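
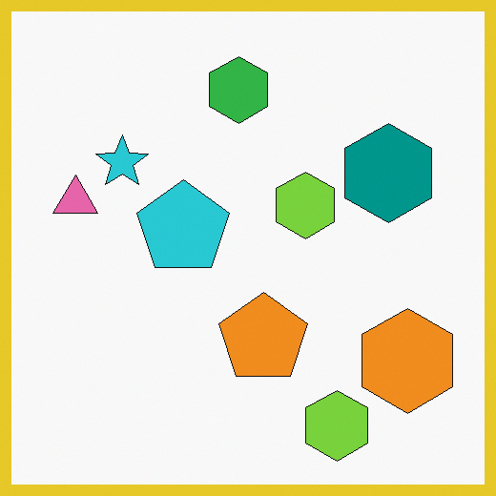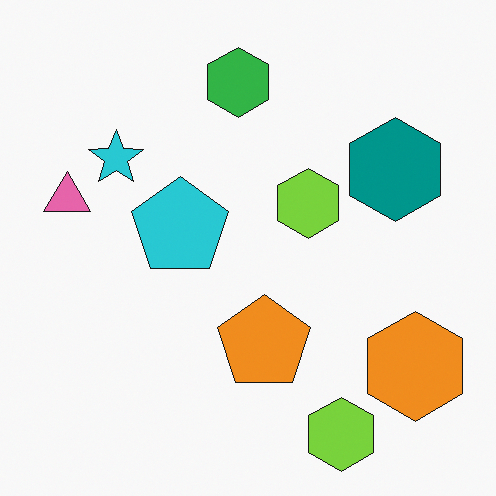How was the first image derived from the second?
This is the original image framed with a yellow border.

A solid yellow frame runs around the edge of the first image, with the content slightly shrunk inside it.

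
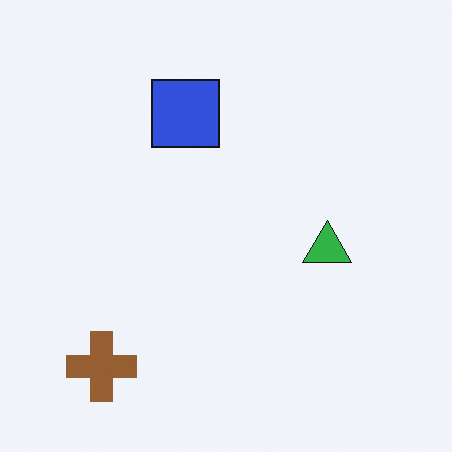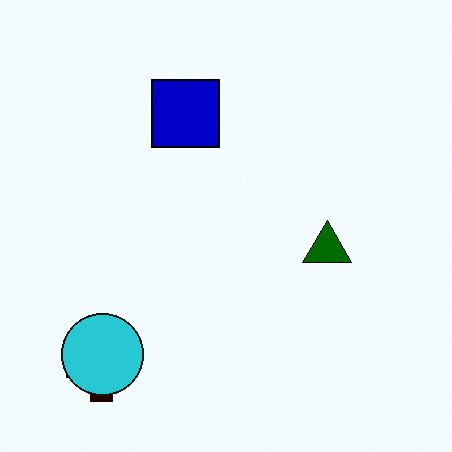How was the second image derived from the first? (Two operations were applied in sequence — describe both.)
The second image is the first given much higher contrast, then overlaid with an additional cyan circle.

Tones are pushed away from mid-grey across the whole image — a global contrast change. A cyan circle appears in the second image that is absent from the first.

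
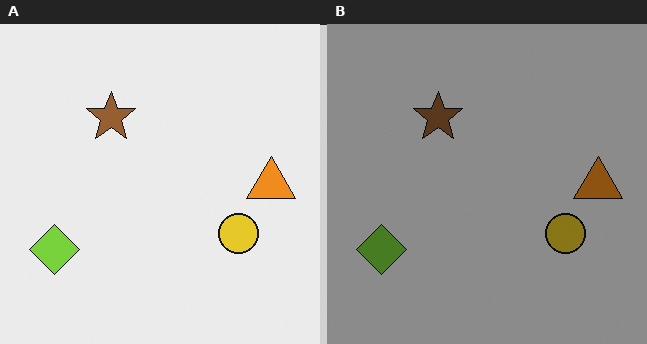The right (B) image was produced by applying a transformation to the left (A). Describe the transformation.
The right (B) image is the left (A) substantially darkened.

Every pixel — background and shapes alike — is uniformly darkened.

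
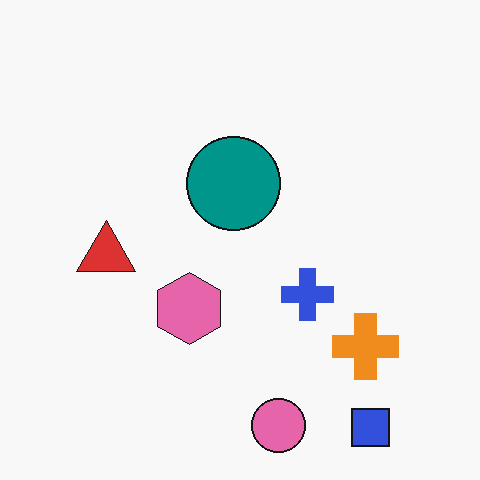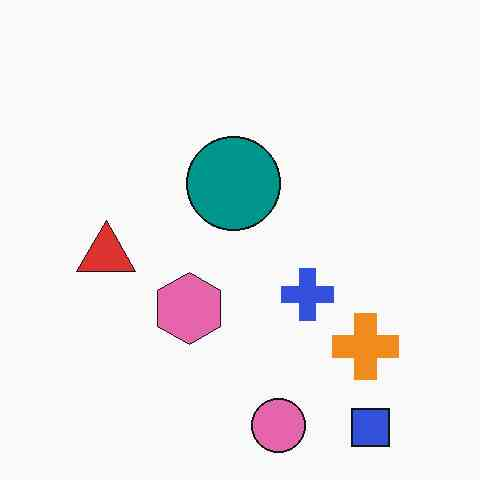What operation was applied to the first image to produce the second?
It was given moderate JPEG compression.

Blocky 8×8 compression artifacts appear around shape edges and the flat background shows ringing — characteristic JPEG degradation.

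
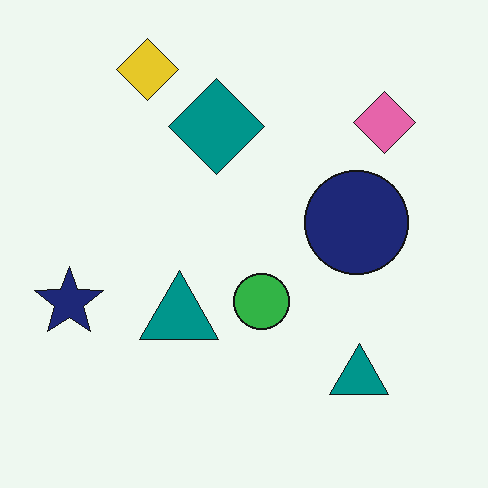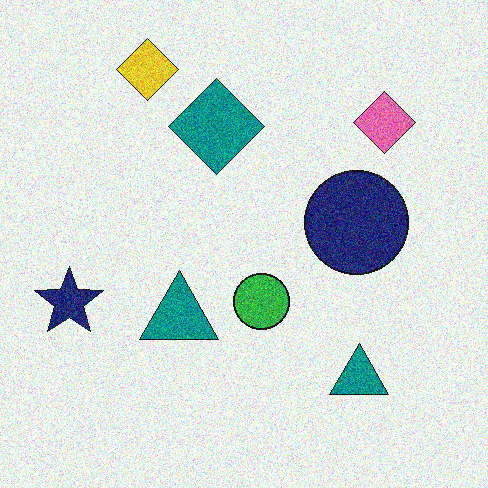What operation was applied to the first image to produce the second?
The second image is the first degraded with strong gaussian noise.

Random speckle covers the whole image, including the flat background.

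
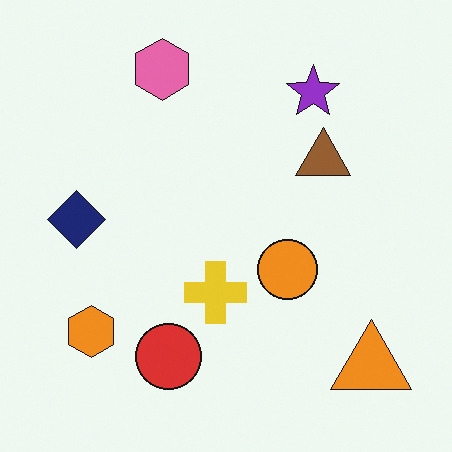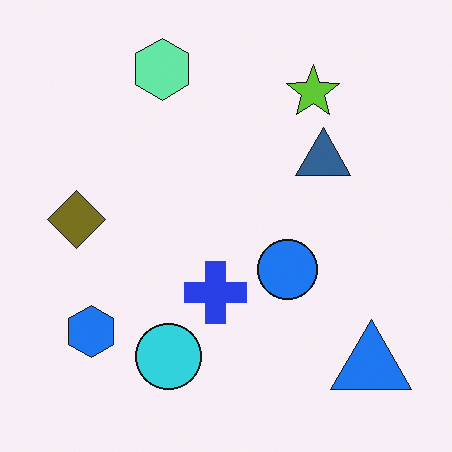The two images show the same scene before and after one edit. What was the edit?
The second image is the first hue-shifted through roughly half the color wheel.

Every shape's color has rotated by the same amount around the hue wheel — a uniform hue shift.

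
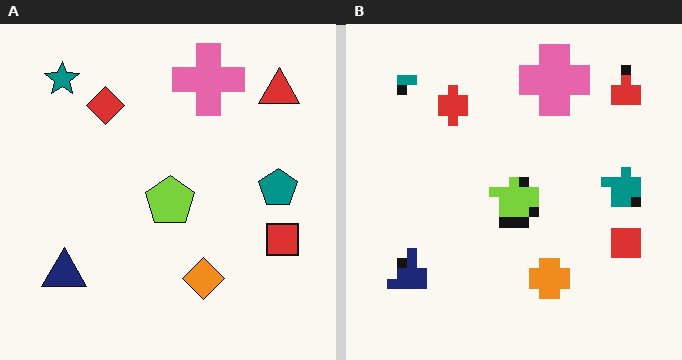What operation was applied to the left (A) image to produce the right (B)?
This is the original image coarsely pixelated.

Shapes are reduced to large square blocks; fine edges and outlines are lost — a downscale-then-upscale (mosaic) effect.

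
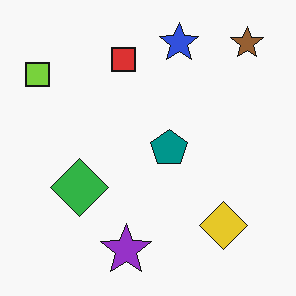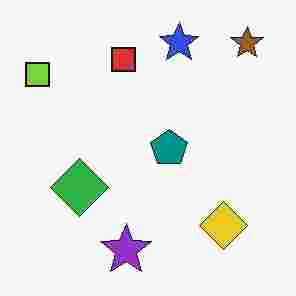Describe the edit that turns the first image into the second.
Heavily JPEG-compressed with obvious blocking artifacts.

Blocky 8×8 compression artifacts appear around shape edges and the flat background shows ringing — characteristic JPEG degradation.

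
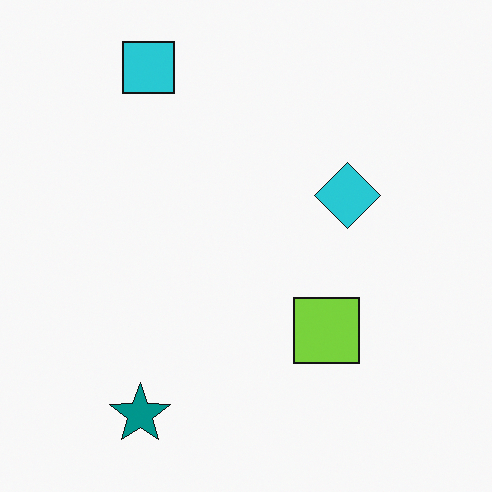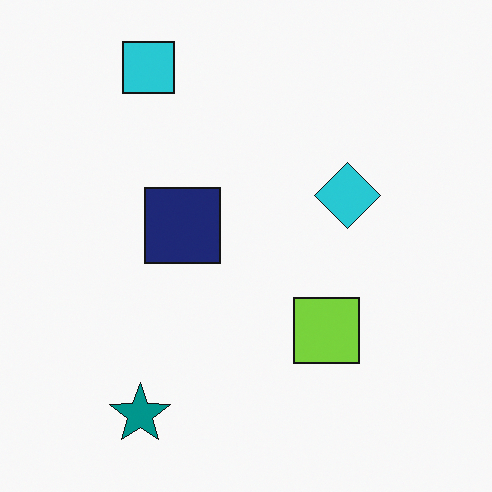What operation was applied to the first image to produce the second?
The image was overlaid with an additional navy square.

A navy square appears in the second image that is absent from the first.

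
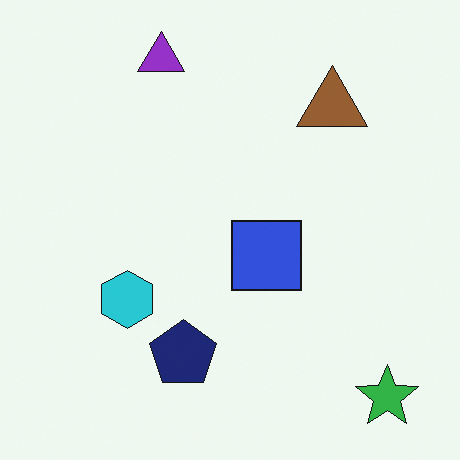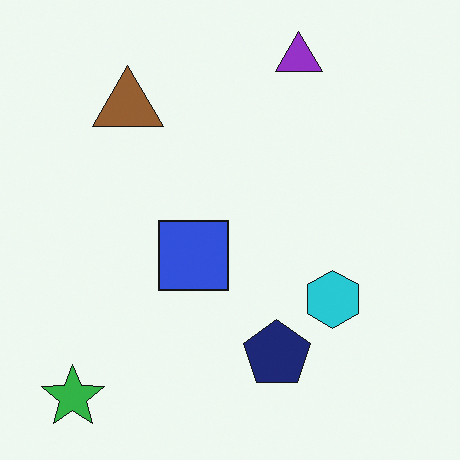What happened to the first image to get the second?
The image was flipped horizontally (left ↔ right).

The green star is in the bottom-right of the first image and the bottom-left of the second — shapes on opposite sides of the vertical midline have swapped in a mirror flip.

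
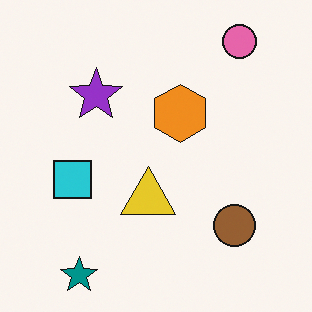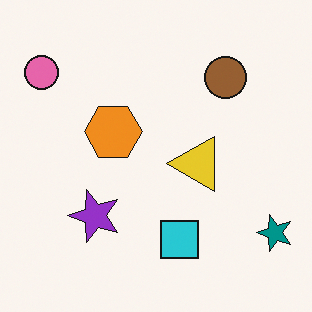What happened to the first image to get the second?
This is the original image rotated 90° counter-clockwise.

The pink circle sits in the top-right of the first image and the top-left of the second — consistent with a whole-image 90° counter-clockwise rotation.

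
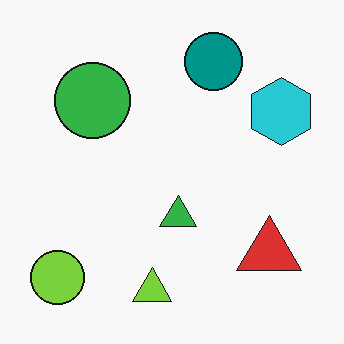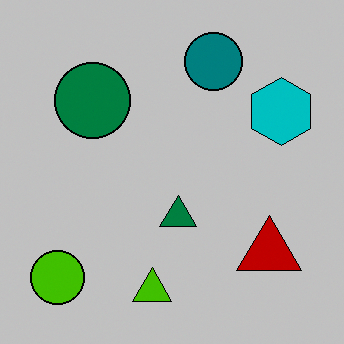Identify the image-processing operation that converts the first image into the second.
Aggressively posterized.

Each flat color has snapped to a coarser quantized level — most visibly, the near-white background has dropped to a flat grey.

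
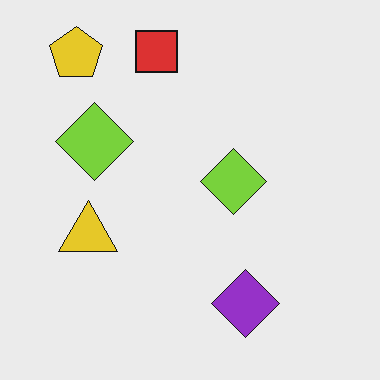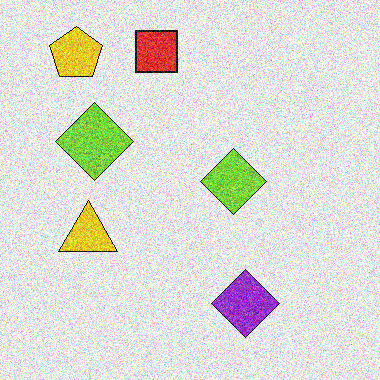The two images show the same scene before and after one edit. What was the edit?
It was degraded with a thick layer of grain.

Random speckle covers the whole image, including the flat background.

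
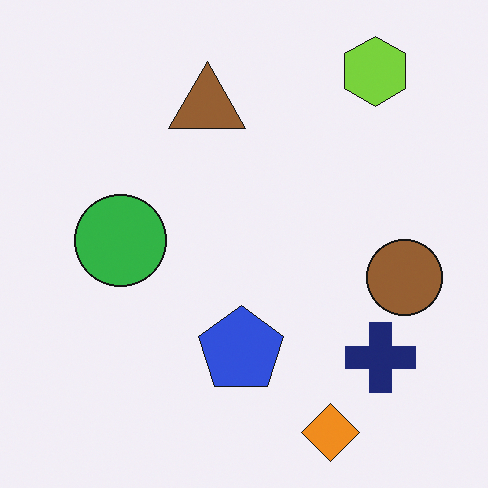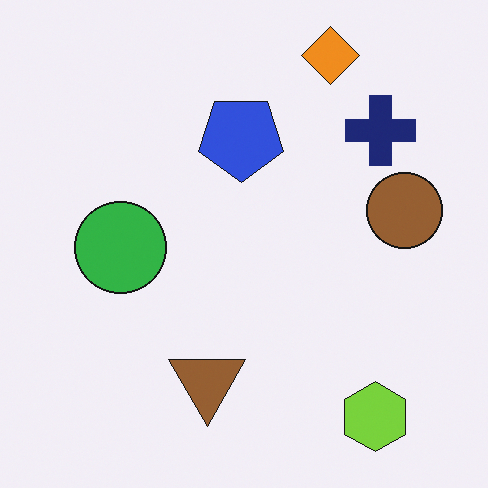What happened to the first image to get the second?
The second image is the first flipped vertically (top ↔ bottom).

The orange diamond is in the bottom-right of the first image and the top-right of the second — shapes on opposite sides of the horizontal midline have swapped in a mirror flip.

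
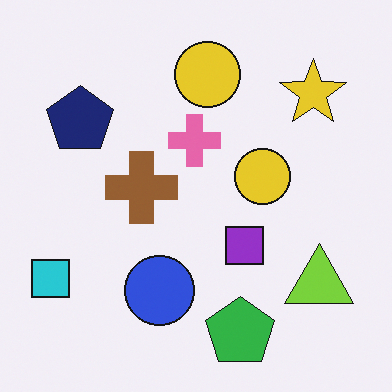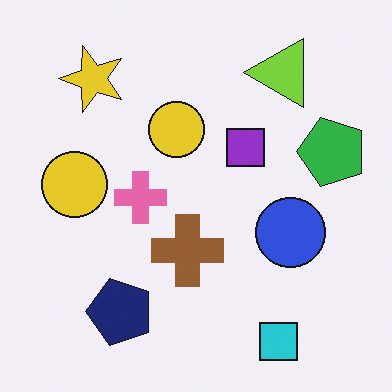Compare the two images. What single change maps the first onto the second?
The image was rotated 90° counter-clockwise.

The cyan square sits in the bottom-left of the first image and the bottom-right of the second — consistent with a whole-image 90° counter-clockwise rotation.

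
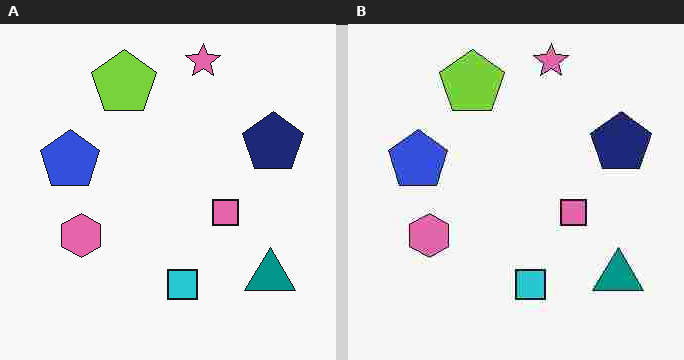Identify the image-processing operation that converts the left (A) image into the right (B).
The image was heavily JPEG-compressed with obvious blocking artifacts.

Blocky 8×8 compression artifacts appear around shape edges and the flat background shows ringing — characteristic JPEG degradation.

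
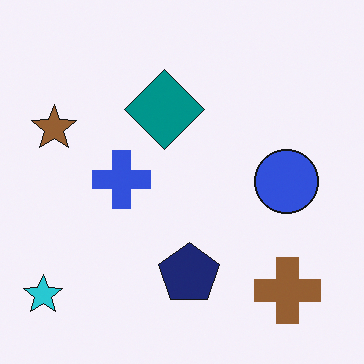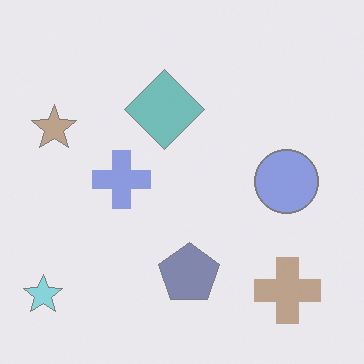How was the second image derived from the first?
The transformation is: washed out (contrast reduced).

Tones are pushed toward mid-grey across the whole image — a global contrast change.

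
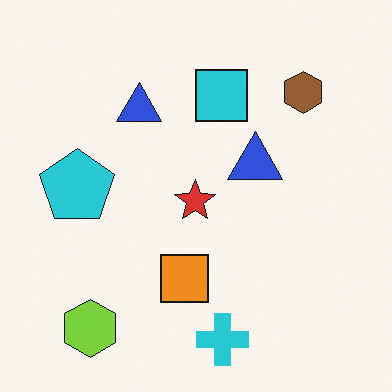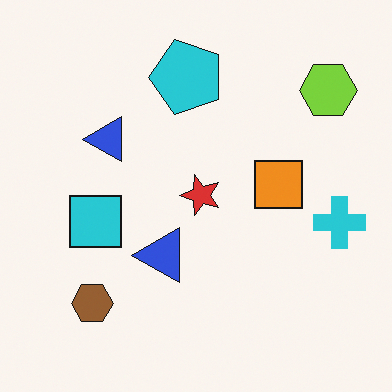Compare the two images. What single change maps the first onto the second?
It was transposed (reflected across the top-left ↔ bottom-right diagonal).

Shapes have swapped their row and column positions — what was in the top-right is now in the bottom-left — a diagonal reflection.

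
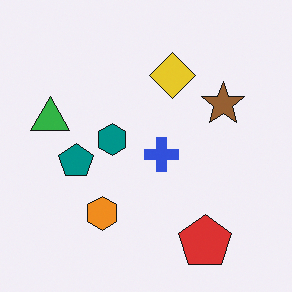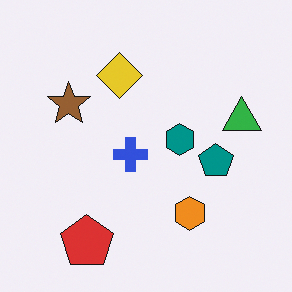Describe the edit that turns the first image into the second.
The transformation is: flipped horizontally (left ↔ right).

The green triangle is in the left of the first image and the right of the second — shapes on opposite sides of the vertical midline have swapped in a mirror flip.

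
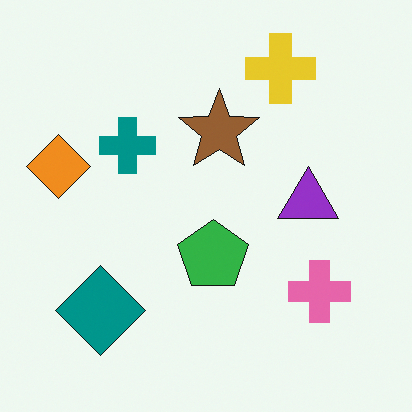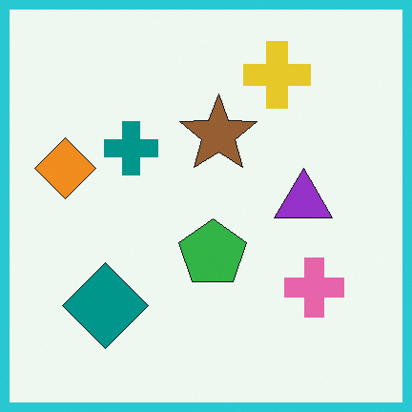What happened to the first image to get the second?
The second image is the first framed with a cyan border.

A solid cyan frame runs around the edge of the second image, with the content slightly shrunk inside it.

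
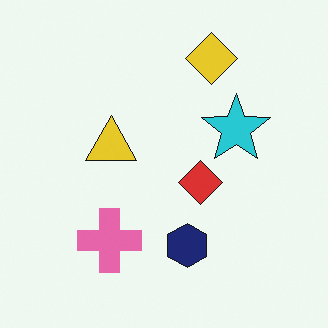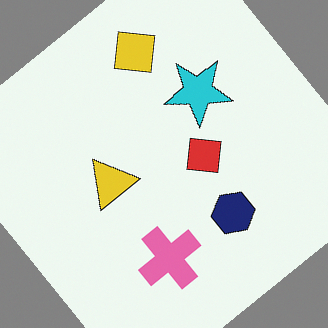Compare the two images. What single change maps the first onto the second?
Rotated counter-clockwise by a large amount — several tens of degrees.

Every shape is tilted by the same angle and the image corners show triangular fill wedges — a whole-image rotation by a non-right angle.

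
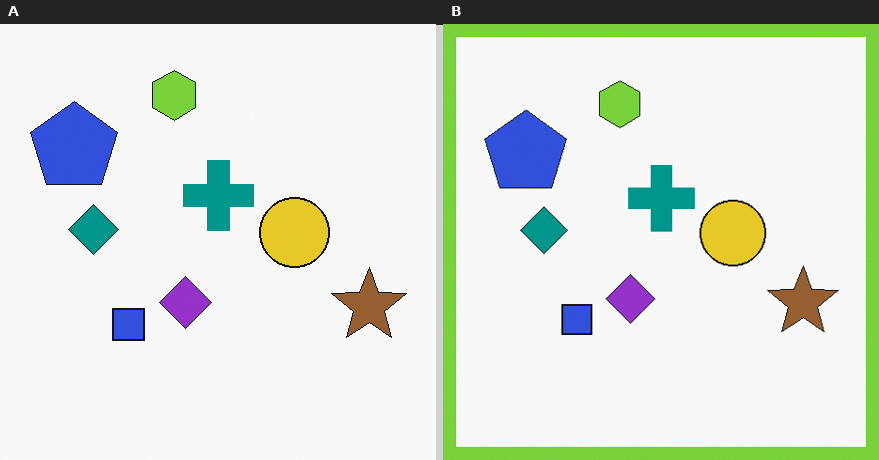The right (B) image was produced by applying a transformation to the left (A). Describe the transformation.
This is the original image framed with a lime border.

A solid lime frame runs around the edge of the right (B) image, with the content slightly shrunk inside it.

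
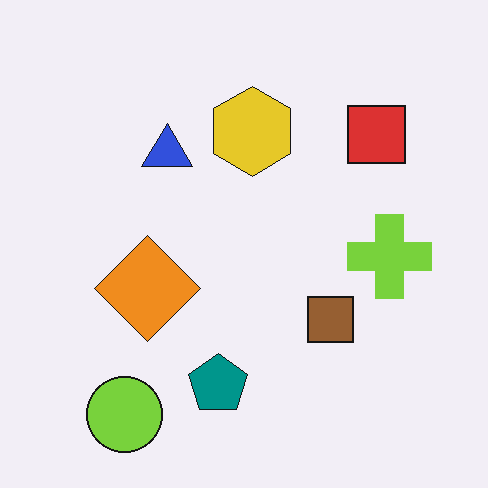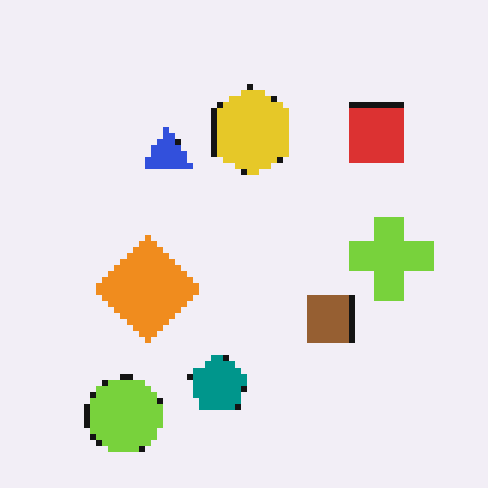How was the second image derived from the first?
Moderately pixelated.

Shapes are reduced to large square blocks; fine edges and outlines are lost — a downscale-then-upscale (mosaic) effect.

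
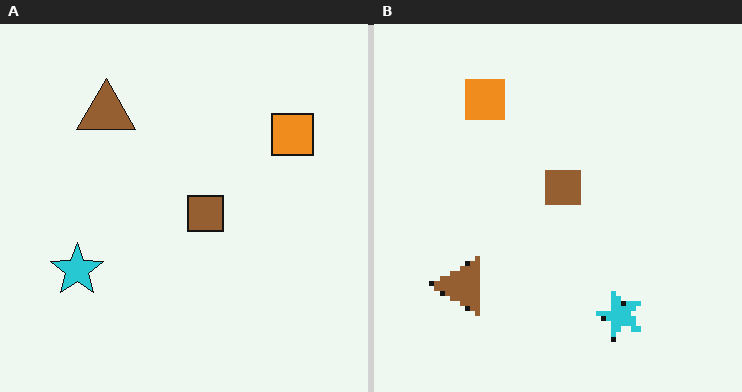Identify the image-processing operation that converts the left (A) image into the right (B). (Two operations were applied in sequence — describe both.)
The right (B) image is the left (A) rotated 90° counter-clockwise, then mildly pixelated.

The orange square sits in the top-right of the left (A) image and the top-left of the right (B) — consistent with a whole-image 90° counter-clockwise rotation. Shapes are reduced to large square blocks; fine edges and outlines are lost — a downscale-then-upscale (mosaic) effect.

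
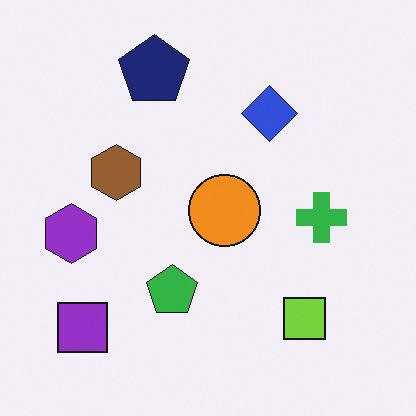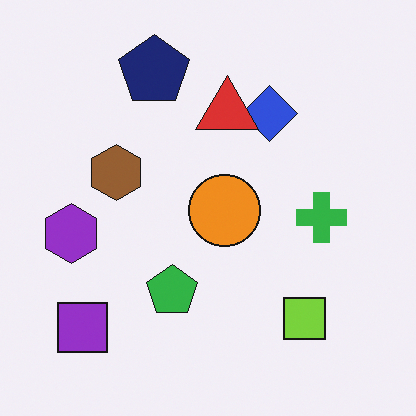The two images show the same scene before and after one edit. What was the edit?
It was overlaid with an additional red triangle.

A red triangle appears in the second image that is absent from the first.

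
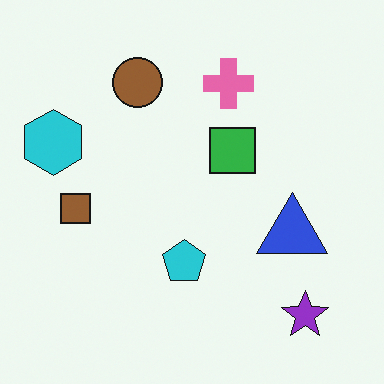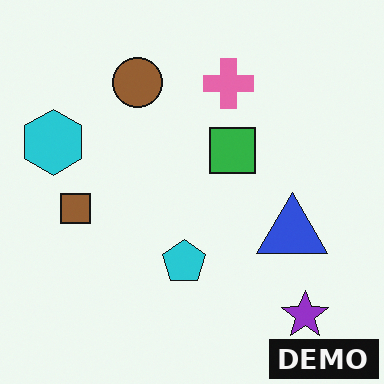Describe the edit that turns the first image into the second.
This is the original image watermarked with the text "DEMO" in the lower-right corner.

A dark label reading "DEMO" appears in the lower-right corner.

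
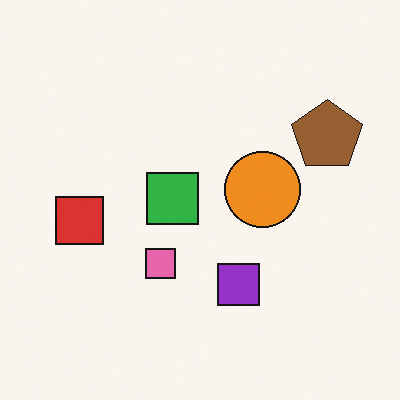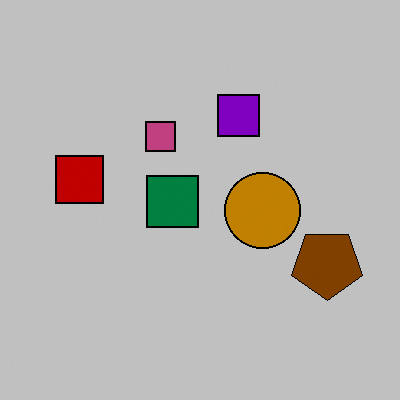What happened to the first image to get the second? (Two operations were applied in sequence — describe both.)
The transformation is: flipped vertically (top ↔ bottom), then aggressively posterized.

The purple square is in the bottom of the first image and the top of the second — shapes on opposite sides of the horizontal midline have swapped in a mirror flip. Each flat color has snapped to a coarser quantized level — most visibly, the near-white background has dropped to a flat grey.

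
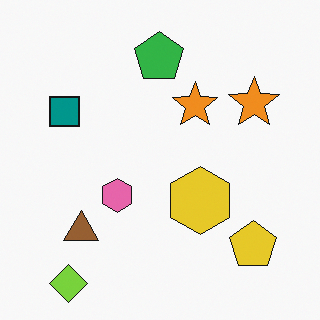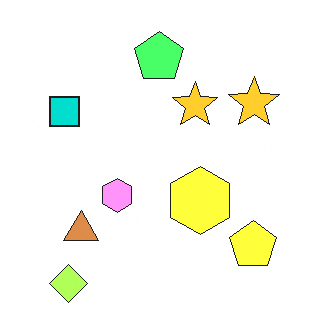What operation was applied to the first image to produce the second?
The image was noticeably brightened.

Every pixel — background and shapes alike — is uniformly brightened.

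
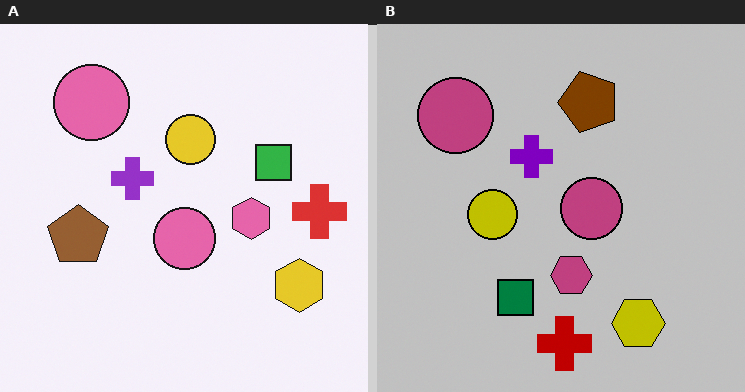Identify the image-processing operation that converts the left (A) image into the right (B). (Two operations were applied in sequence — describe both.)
Heavily posterized to just a handful of flat colors, then transposed (reflected across the top-left ↔ bottom-right diagonal).

Each flat color has snapped to a coarser quantized level — most visibly, the near-white background has dropped to a flat grey. Shapes have swapped their row and column positions — what was in the top-right is now in the bottom-left — a diagonal reflection.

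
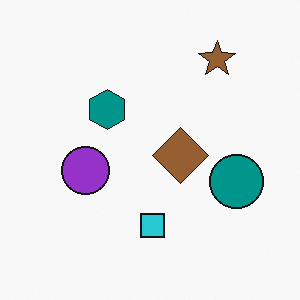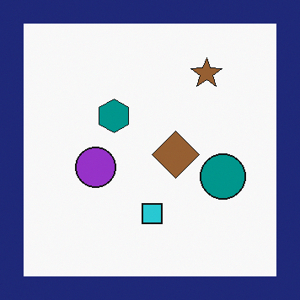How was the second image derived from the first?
It was framed with a navy border.

A solid navy frame runs around the edge of the second image, with the content slightly shrunk inside it.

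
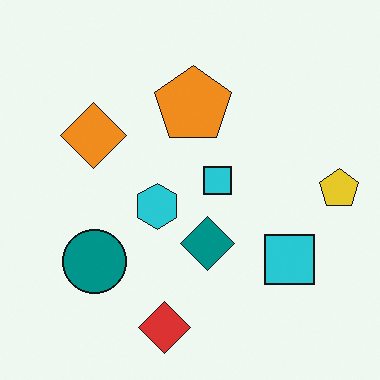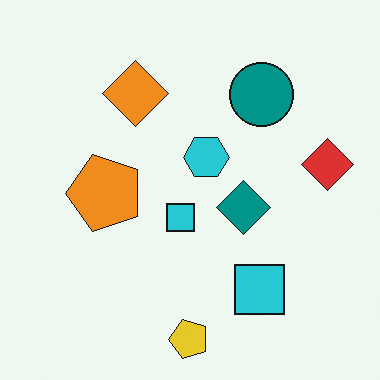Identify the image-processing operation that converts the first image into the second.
This is the original image transposed (reflected across the top-left ↔ bottom-right diagonal).

Shapes have swapped their row and column positions — what was in the top-right is now in the bottom-left — a diagonal reflection.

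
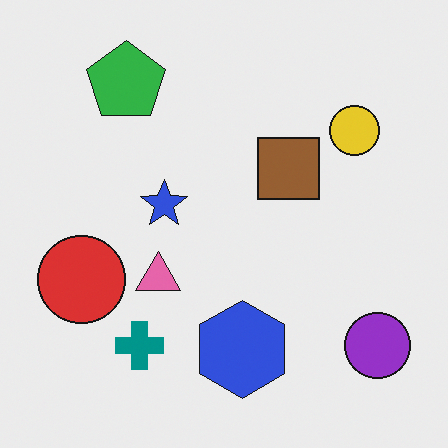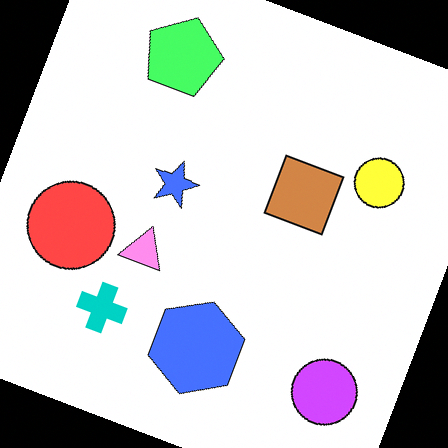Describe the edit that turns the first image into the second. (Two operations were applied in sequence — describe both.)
The image was brightened a lot, then rotated clockwise by a clearly visible amount.

Every pixel — background and shapes alike — is uniformly brightened. Every shape is tilted by the same angle and the image corners show triangular fill wedges — a whole-image rotation by a non-right angle.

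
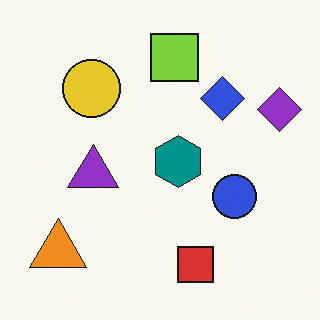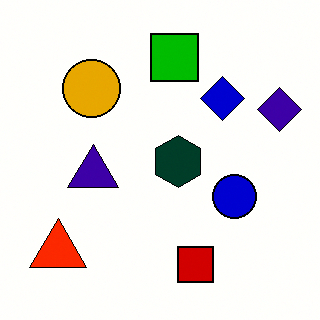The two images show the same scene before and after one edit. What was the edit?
The second image is the first given much higher contrast.

Tones are pushed away from mid-grey across the whole image — a global contrast change.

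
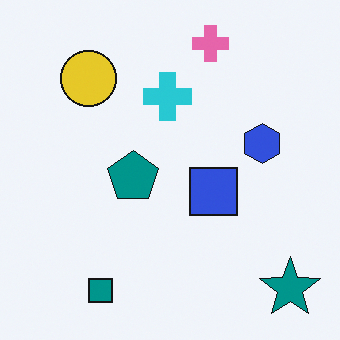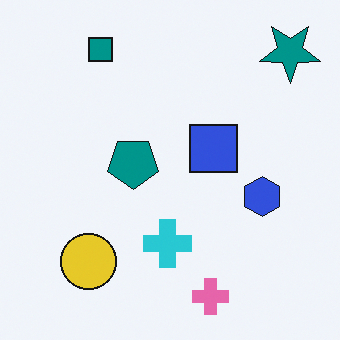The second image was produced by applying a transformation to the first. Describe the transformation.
The second image is the first flipped vertically (top ↔ bottom).

The pink cross is in the top of the first image and the bottom of the second — shapes on opposite sides of the horizontal midline have swapped in a mirror flip.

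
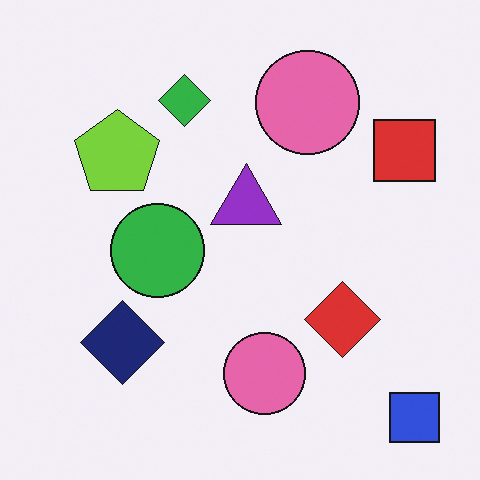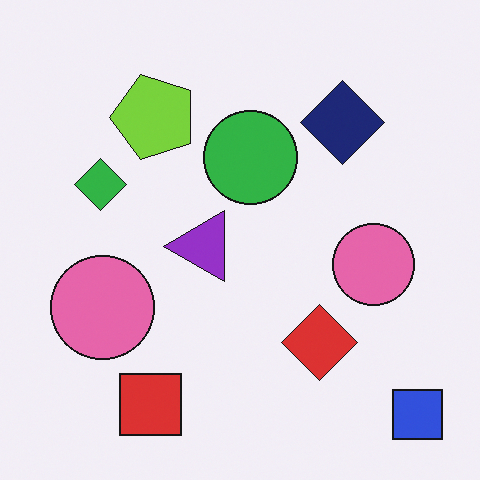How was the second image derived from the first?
This is the original image transposed (reflected across the top-left ↔ bottom-right diagonal).

Shapes have swapped their row and column positions — what was in the top-right is now in the bottom-left — a diagonal reflection.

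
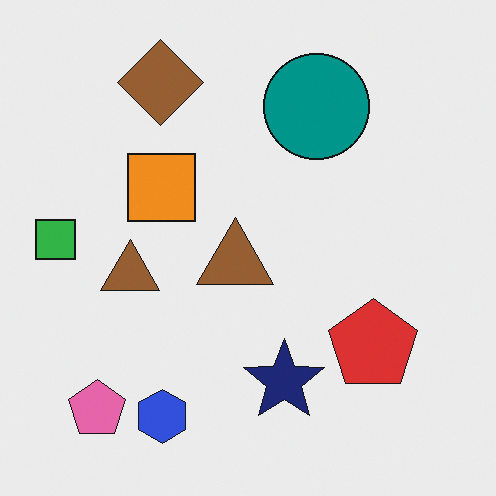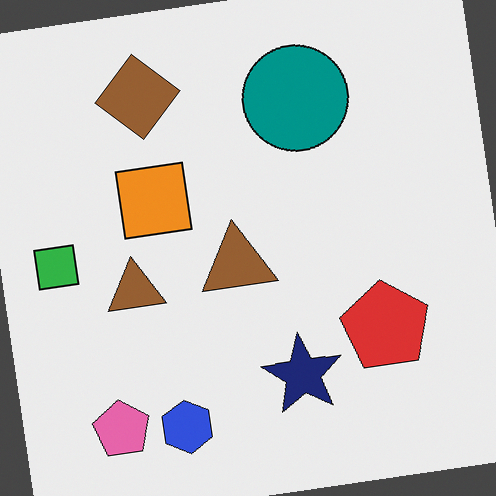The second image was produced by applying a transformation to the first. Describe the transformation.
It was rotated counter-clockwise by a few degrees.

Every shape is tilted by the same angle and the image corners show triangular fill wedges — a whole-image rotation by a non-right angle.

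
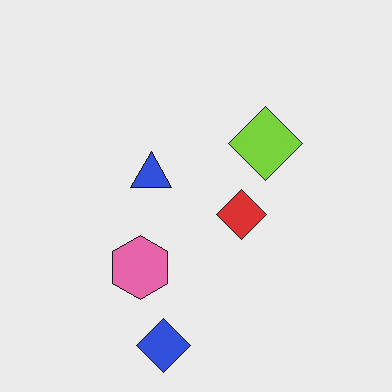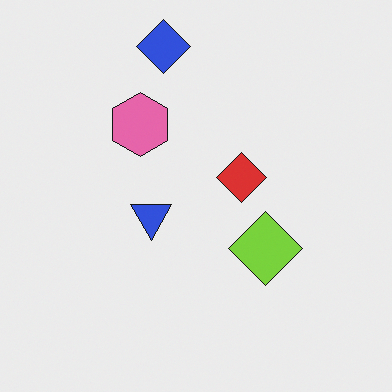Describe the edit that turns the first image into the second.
The transformation is: flipped vertically (top ↔ bottom).

The blue diamond is in the bottom of the first image and the top of the second — shapes on opposite sides of the horizontal midline have swapped in a mirror flip.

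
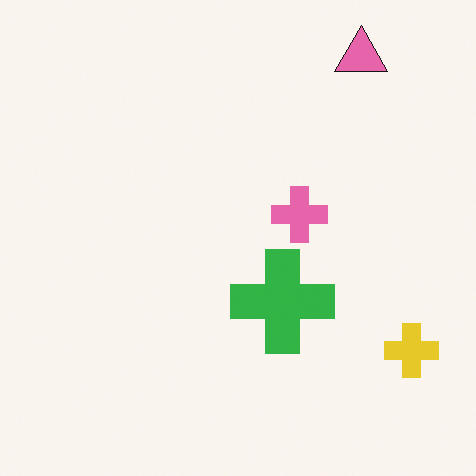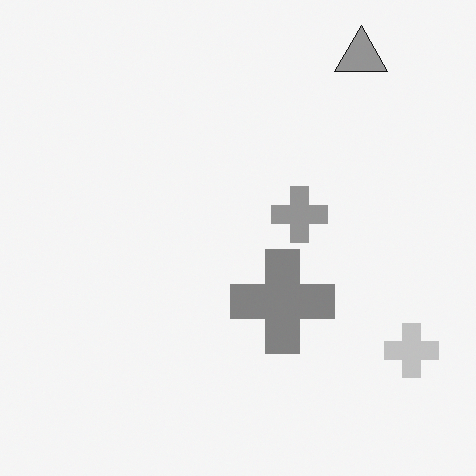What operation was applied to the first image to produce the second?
Converted to grayscale.

All color is removed — every shape is now a shade of grey.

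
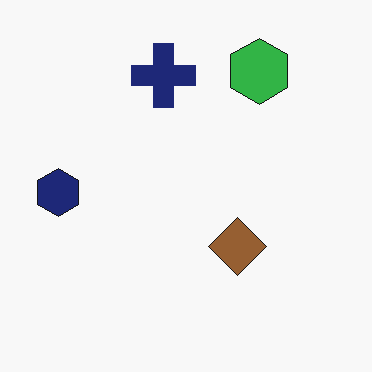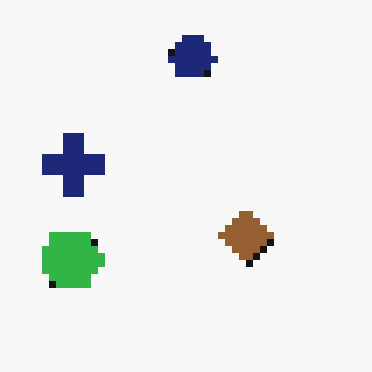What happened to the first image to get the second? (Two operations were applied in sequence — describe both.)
The image was moderately pixelated, then transposed (reflected across the top-left ↔ bottom-right diagonal).

Shapes are reduced to large square blocks; fine edges and outlines are lost — a downscale-then-upscale (mosaic) effect. Shapes have swapped their row and column positions — what was in the top-right is now in the bottom-left — a diagonal reflection.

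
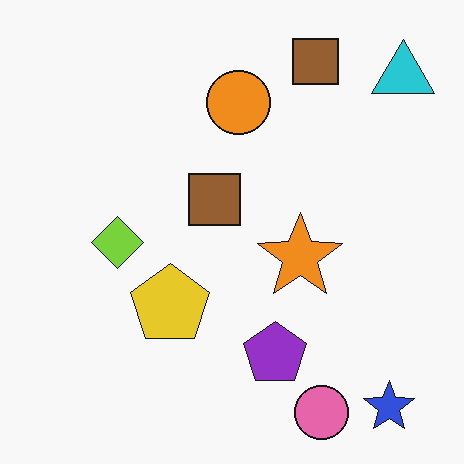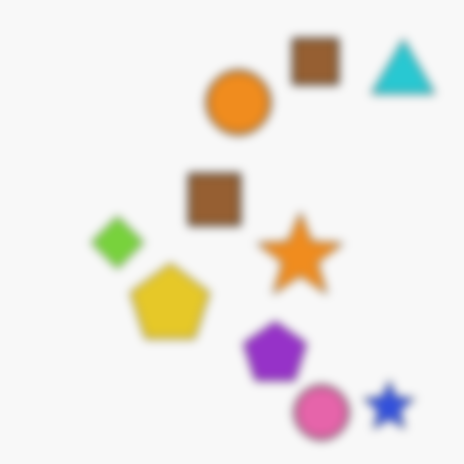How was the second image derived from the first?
It was noticeably gaussian-blurred.

Shape edges and outlines are uniformly softened across the whole image.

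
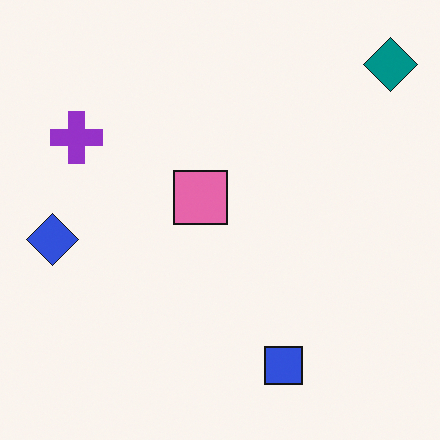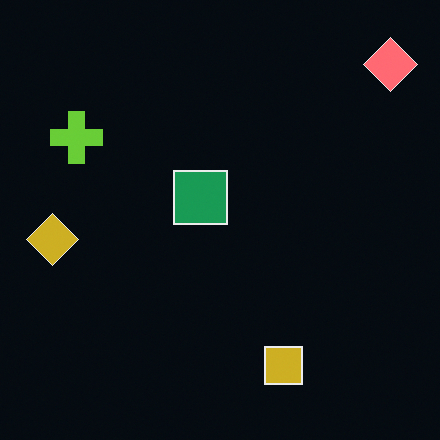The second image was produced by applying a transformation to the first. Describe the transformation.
It was color-inverted (negative).

The light background has become dark and every shape's color is its complement — a photographic negative.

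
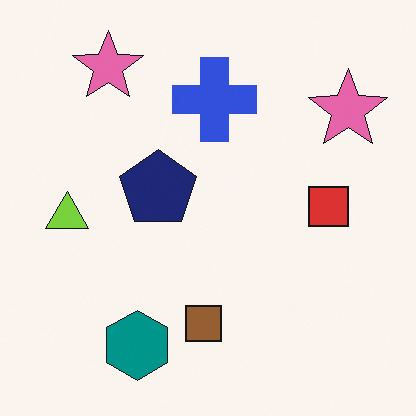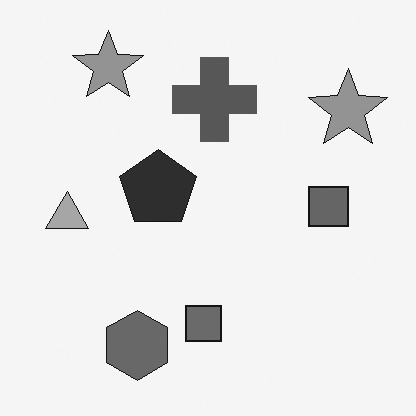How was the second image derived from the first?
This is the original image converted to grayscale.

All color is removed — every shape is now a shade of grey.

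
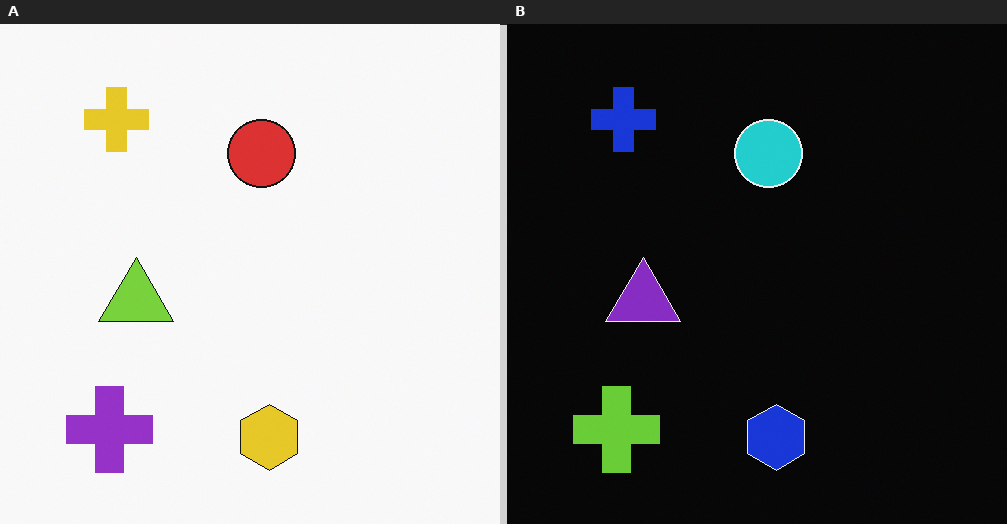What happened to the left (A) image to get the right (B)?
It was color-inverted (negative).

The light background has become dark and every shape's color is its complement — a photographic negative.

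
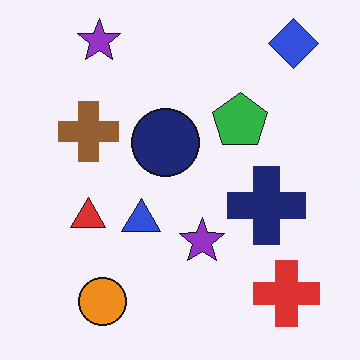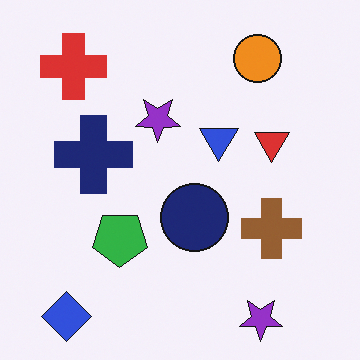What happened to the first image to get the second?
This is the original image rotated 180°.

The blue diamond sits in the top-right of the first image and the bottom-left of the second — consistent with a whole-image 180° rotation.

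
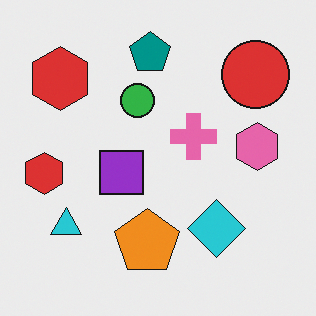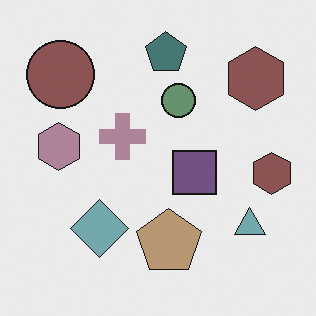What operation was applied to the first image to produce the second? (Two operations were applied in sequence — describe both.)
The image was flipped horizontally (left ↔ right), then made much more muted (saturation change).

The pink hexagon is in the right of the first image and the left of the second — shapes on opposite sides of the vertical midline have swapped in a mirror flip. All colors are more muted and greyish — a global saturation change.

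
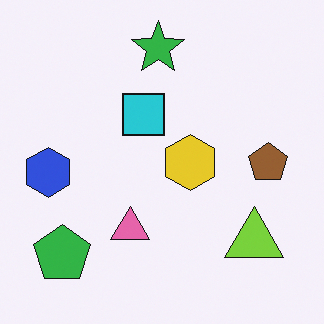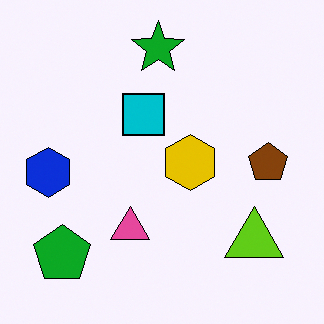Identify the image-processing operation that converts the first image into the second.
It was given slightly increased contrast.

Tones are pushed away from mid-grey across the whole image — a global contrast change.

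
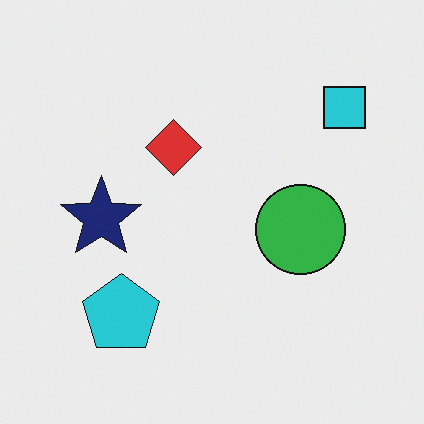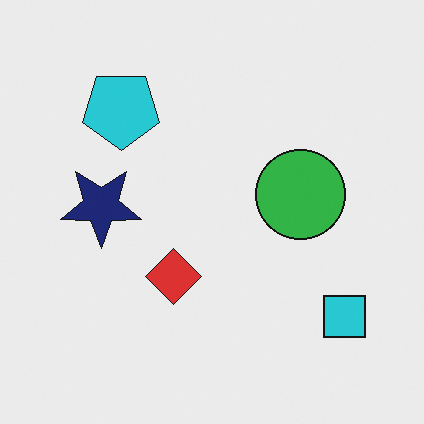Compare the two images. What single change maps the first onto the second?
Flipped vertically (top ↔ bottom).

The cyan square is in the top-right of the first image and the bottom-right of the second — shapes on opposite sides of the horizontal midline have swapped in a mirror flip.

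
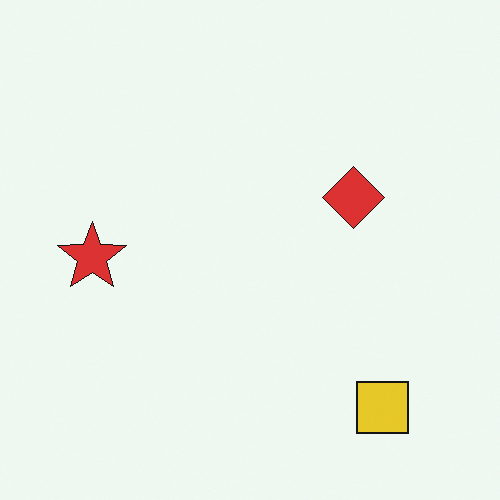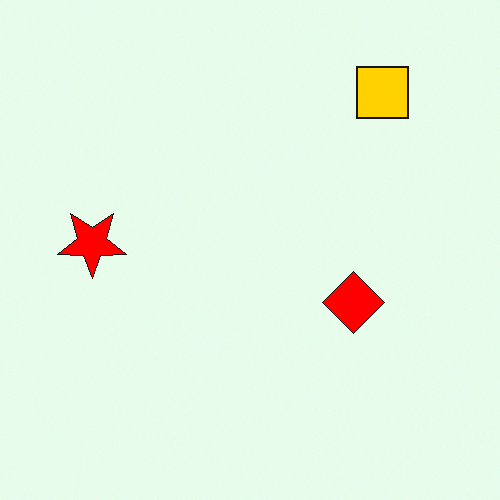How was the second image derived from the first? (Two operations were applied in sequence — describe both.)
The image was made much more vivid (saturation change), then flipped vertically (top ↔ bottom).

All colors are more vivid — a global saturation change. The yellow square is in the bottom-right of the first image and the top-right of the second — shapes on opposite sides of the horizontal midline have swapped in a mirror flip.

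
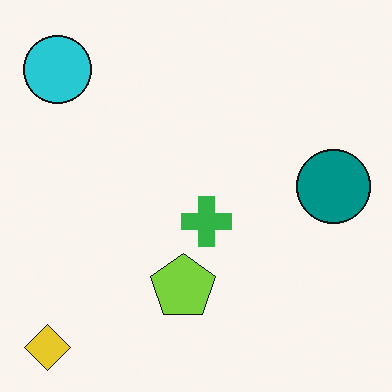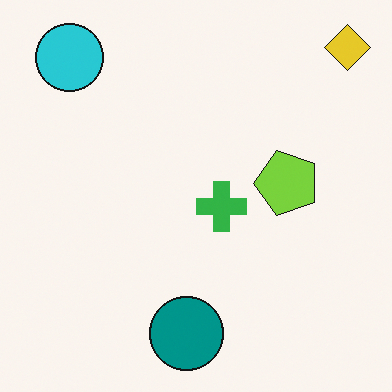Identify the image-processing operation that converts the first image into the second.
This is the original image transposed (reflected across the top-left ↔ bottom-right diagonal).

Shapes have swapped their row and column positions — what was in the top-right is now in the bottom-left — a diagonal reflection.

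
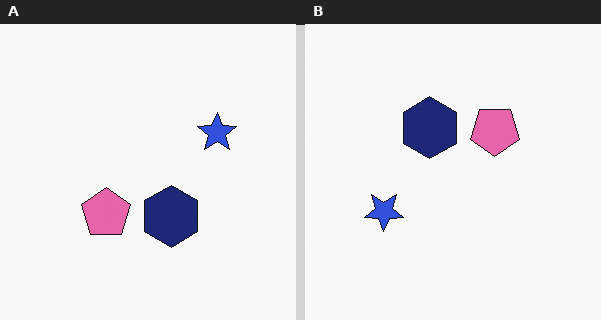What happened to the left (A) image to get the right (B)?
This is the original image rotated 180°.

The blue star sits in the right of the left (A) image and the left of the right (B) — consistent with a whole-image 180° rotation.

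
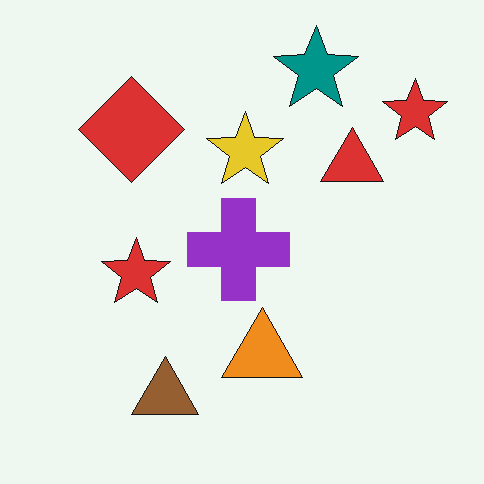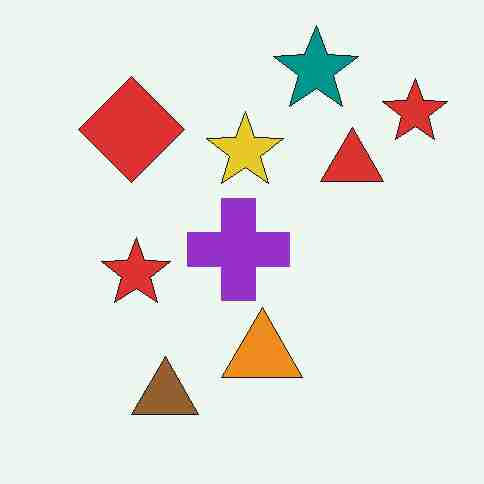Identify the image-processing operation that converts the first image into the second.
The second image is the first heavily JPEG-compressed with obvious blocking artifacts.

Blocky 8×8 compression artifacts appear around shape edges and the flat background shows ringing — characteristic JPEG degradation.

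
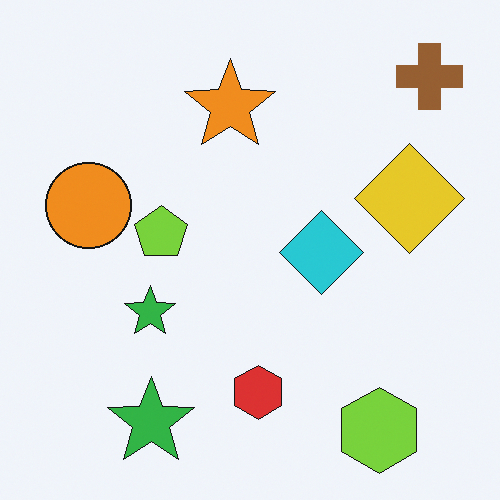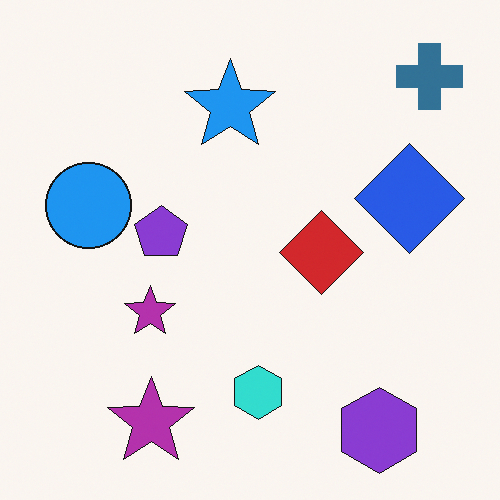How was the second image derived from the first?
The second image is the first hue-shifted through roughly half the color wheel.

Every shape's color has rotated by the same amount around the hue wheel — a uniform hue shift.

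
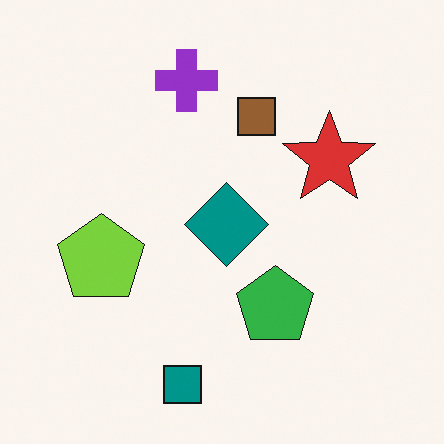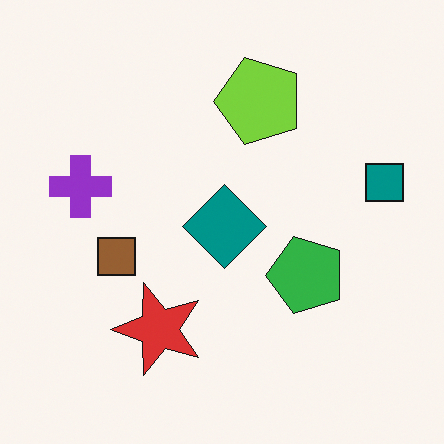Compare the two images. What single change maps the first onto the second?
It was transposed (reflected across the top-left ↔ bottom-right diagonal).

Shapes have swapped their row and column positions — what was in the top-right is now in the bottom-left — a diagonal reflection.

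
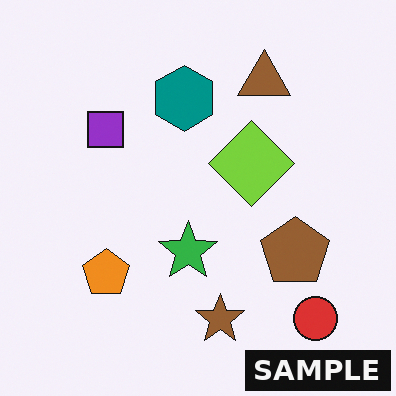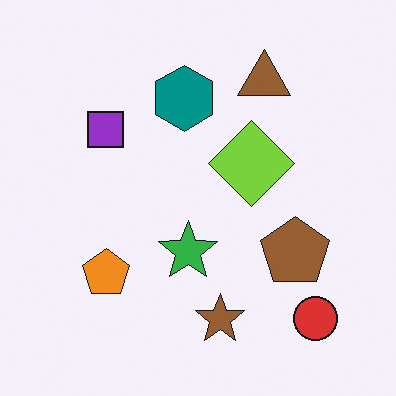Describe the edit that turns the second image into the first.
Watermarked with the text "SAMPLE" in the lower-right corner.

A dark label reading "SAMPLE" appears in the lower-right corner.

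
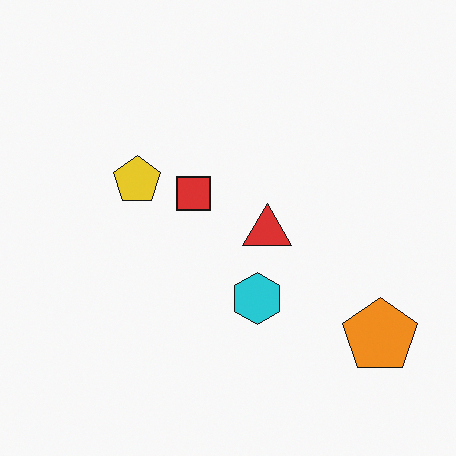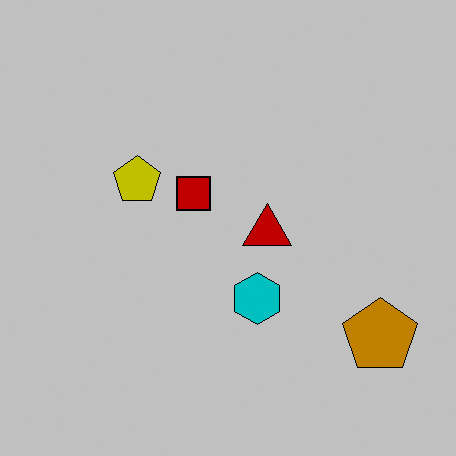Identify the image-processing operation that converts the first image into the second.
It was heavily posterized to just a handful of flat colors.

Each flat color has snapped to a coarser quantized level — most visibly, the near-white background has dropped to a flat grey.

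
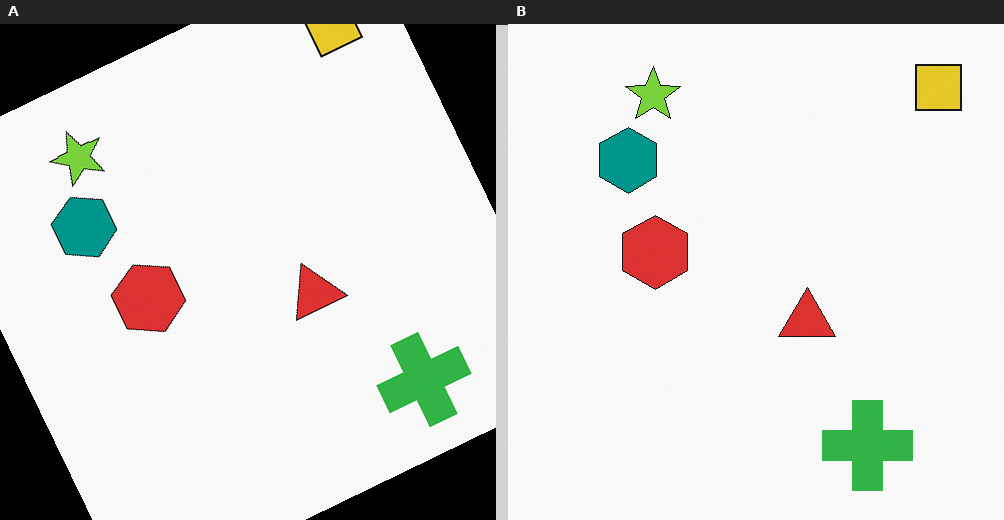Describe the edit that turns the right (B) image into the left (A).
The left (A) image is the right (B) rotated counter-clockwise by a clearly visible amount.

Every shape is tilted by the same angle and the image corners show triangular fill wedges — a whole-image rotation by a non-right angle.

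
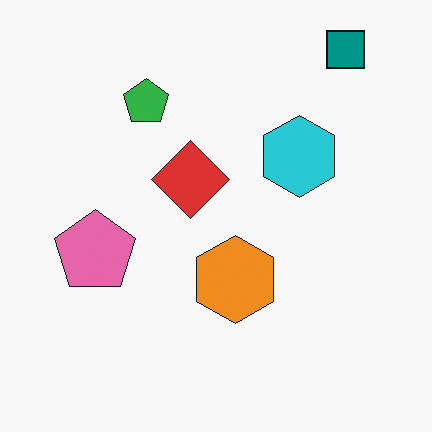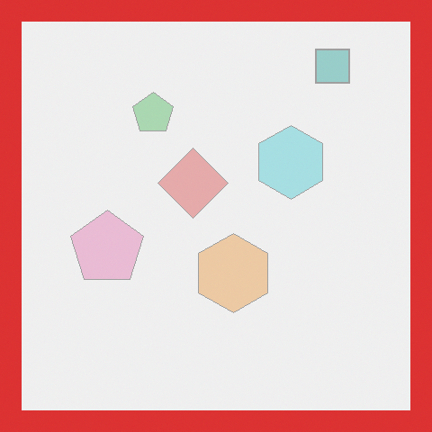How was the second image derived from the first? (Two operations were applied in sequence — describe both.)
The image was washed out (contrast reduced), then framed with a red border.

Tones are pushed toward mid-grey across the whole image — a global contrast change. A solid red frame runs around the edge of the second image, with the content slightly shrunk inside it.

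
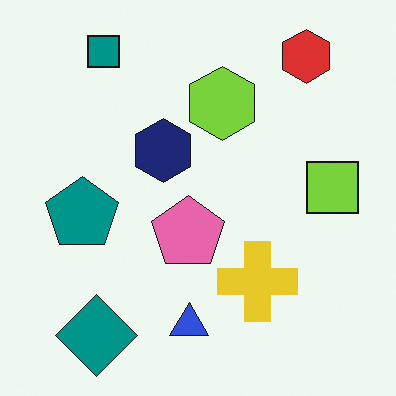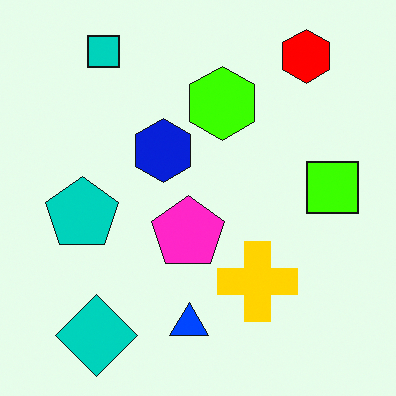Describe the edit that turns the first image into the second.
The image was heavily oversaturated.

All colors are more vivid — a global saturation change.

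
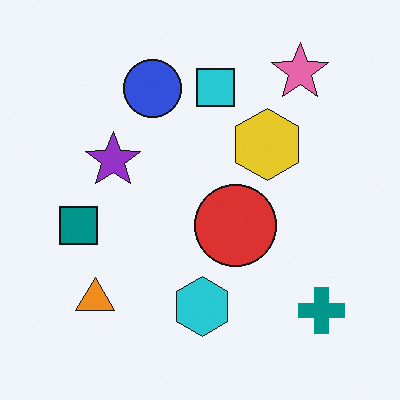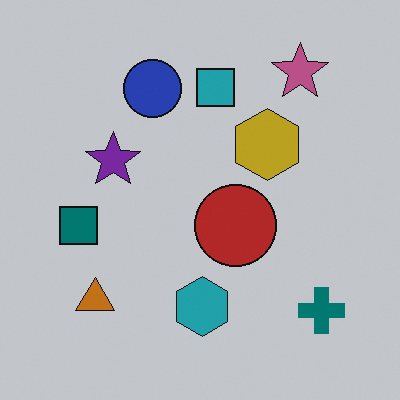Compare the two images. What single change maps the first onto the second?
The image was darkened a little.

Every pixel — background and shapes alike — is uniformly darkened.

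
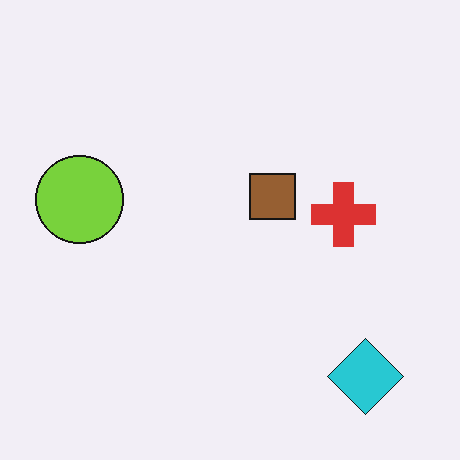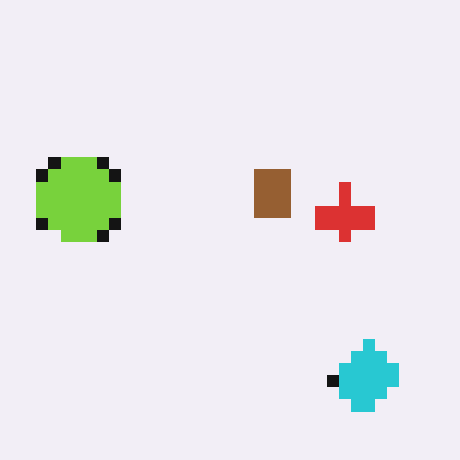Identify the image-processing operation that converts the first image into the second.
The image was coarsely pixelated.

Shapes are reduced to large square blocks; fine edges and outlines are lost — a downscale-then-upscale (mosaic) effect.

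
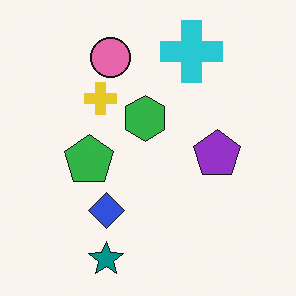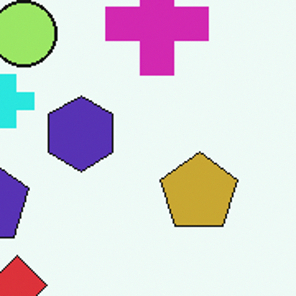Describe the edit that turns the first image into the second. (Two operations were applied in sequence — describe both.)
The second image is the first cropped to a noticeably smaller region and rescaled, then hue-shifted noticeably.

The visible shapes are larger and the field of view is narrower; shapes near the original edges may be partly or wholly outside the frame — a crop-and-rescale. Every shape's color has rotated by the same amount around the hue wheel — a uniform hue shift.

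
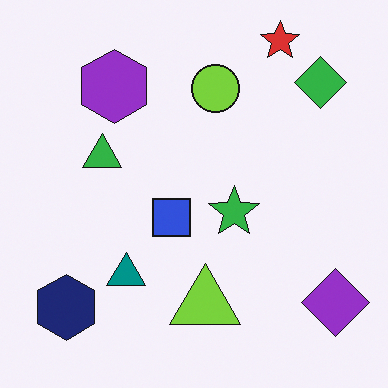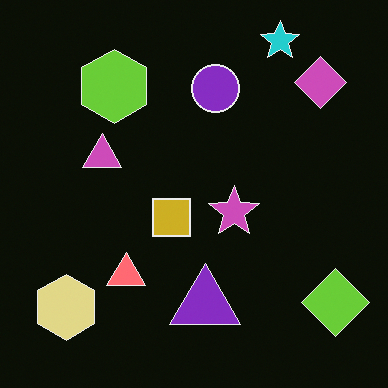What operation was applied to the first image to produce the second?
The second image is the first color-inverted (negative).

The light background has become dark and every shape's color is its complement — a photographic negative.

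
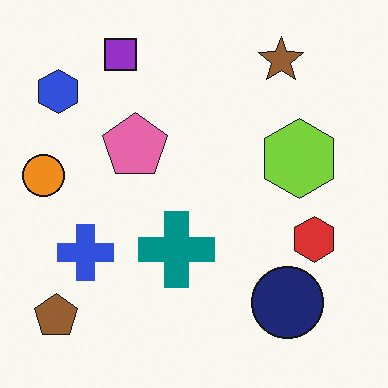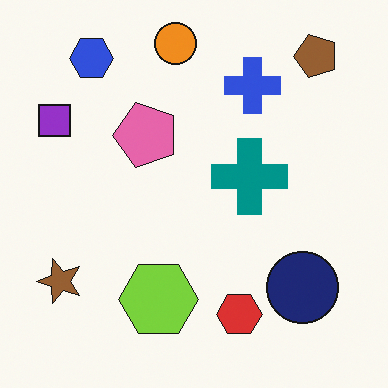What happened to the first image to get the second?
The transformation is: transposed (reflected across the top-left ↔ bottom-right diagonal).

Shapes have swapped their row and column positions — what was in the top-right is now in the bottom-left — a diagonal reflection.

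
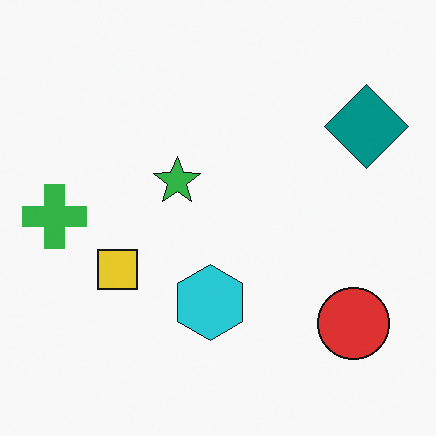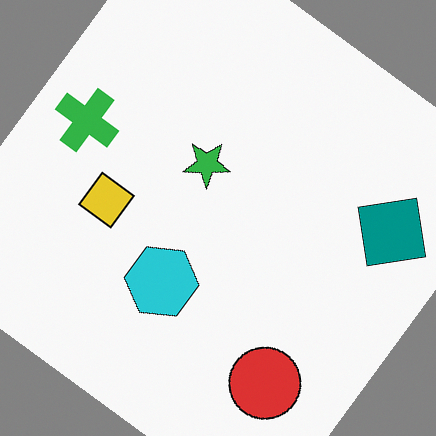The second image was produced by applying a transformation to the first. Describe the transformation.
Rotated clockwise by a large amount — several tens of degrees.

Every shape is tilted by the same angle and the image corners show triangular fill wedges — a whole-image rotation by a non-right angle.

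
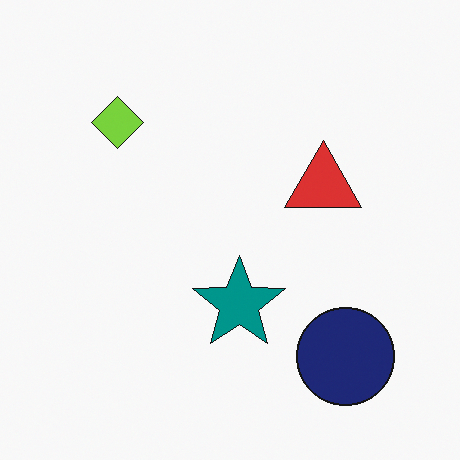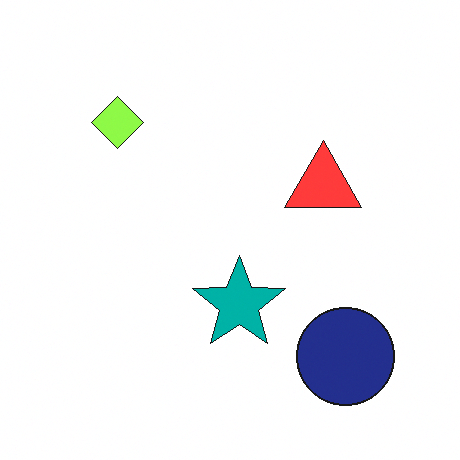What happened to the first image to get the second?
Brightened a little.

Every pixel — background and shapes alike — is uniformly brightened.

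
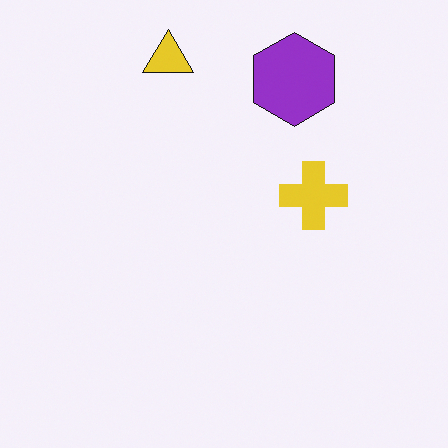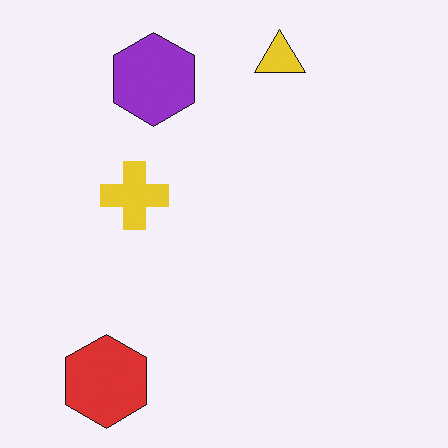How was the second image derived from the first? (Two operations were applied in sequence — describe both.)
The transformation is: flipped horizontally (left ↔ right), then overlaid with an additional red hexagon.

The yellow cross is in the right of the first image and the left of the second — shapes on opposite sides of the vertical midline have swapped in a mirror flip. A red hexagon appears in the second image that is absent from the first.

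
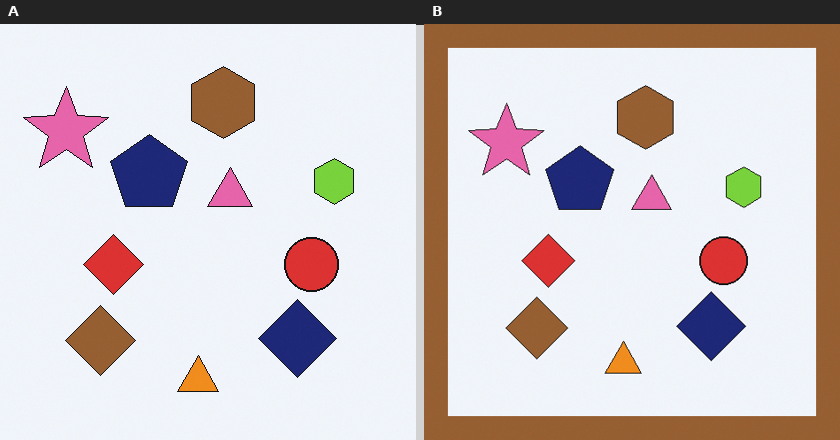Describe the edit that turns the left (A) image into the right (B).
The right (B) image is the left (A) framed with a brown border.

A solid brown frame runs around the edge of the right (B) image, with the content slightly shrunk inside it.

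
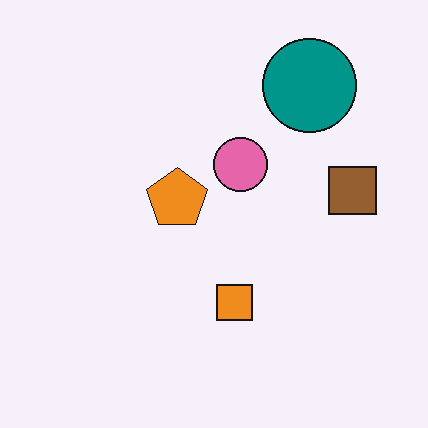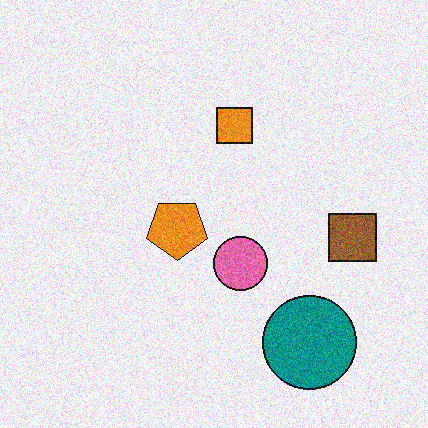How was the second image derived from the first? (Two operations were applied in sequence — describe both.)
This is the original image flipped vertically (top ↔ bottom), then degraded with moderate additive noise.

The teal circle is in the top-right of the first image and the bottom-right of the second — shapes on opposite sides of the horizontal midline have swapped in a mirror flip. Random speckle covers the whole image, including the flat background.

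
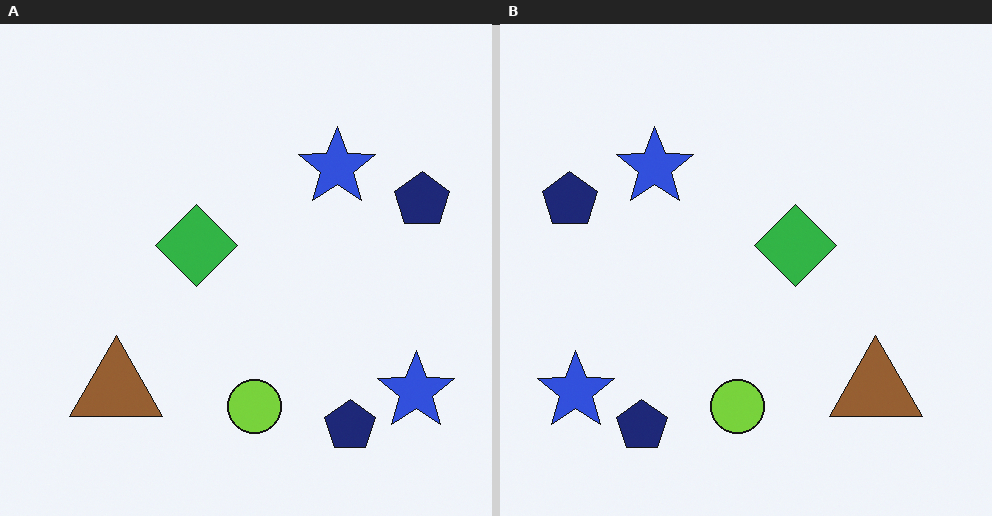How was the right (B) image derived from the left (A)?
The image was flipped horizontally (left ↔ right).

The brown triangle is in the bottom-left of the left (A) image and the bottom-right of the right (B) — shapes on opposite sides of the vertical midline have swapped in a mirror flip.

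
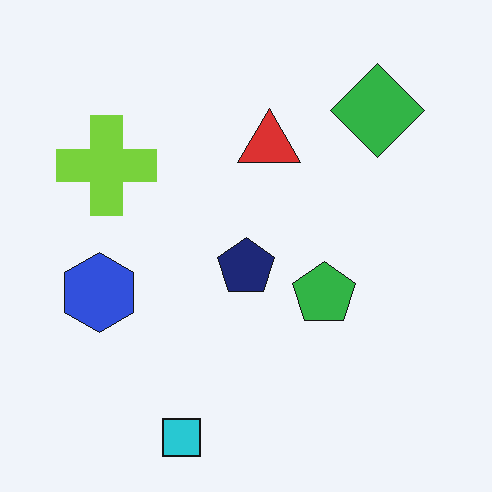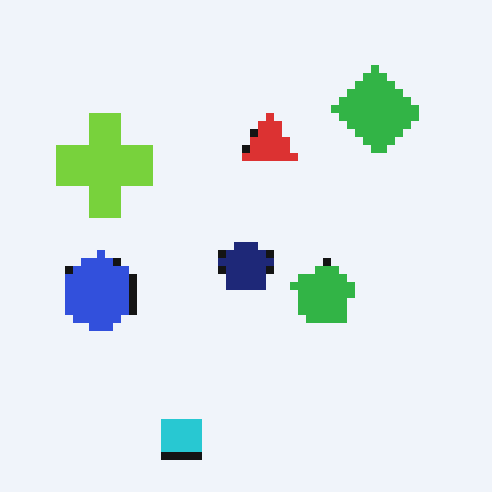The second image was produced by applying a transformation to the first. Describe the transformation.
The transformation is: pixelated into visible square blocks.

Shapes are reduced to large square blocks; fine edges and outlines are lost — a downscale-then-upscale (mosaic) effect.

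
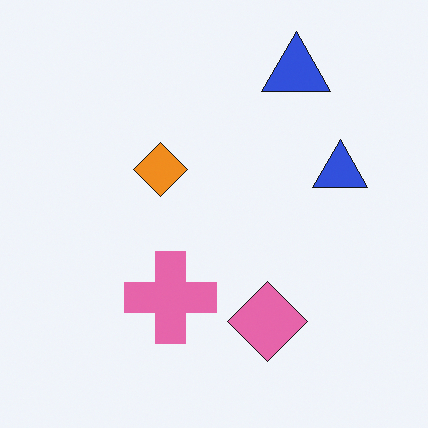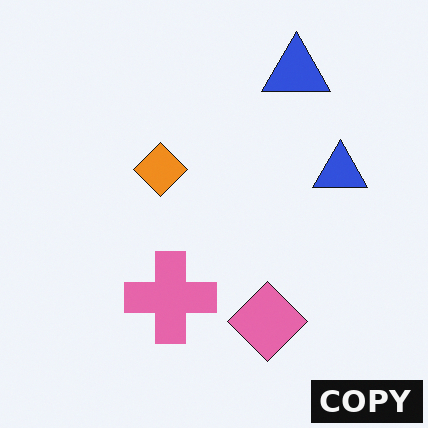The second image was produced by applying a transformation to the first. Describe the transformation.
This is the original image watermarked with the text "COPY" in the lower-right corner.

A dark label reading "COPY" appears in the lower-right corner.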